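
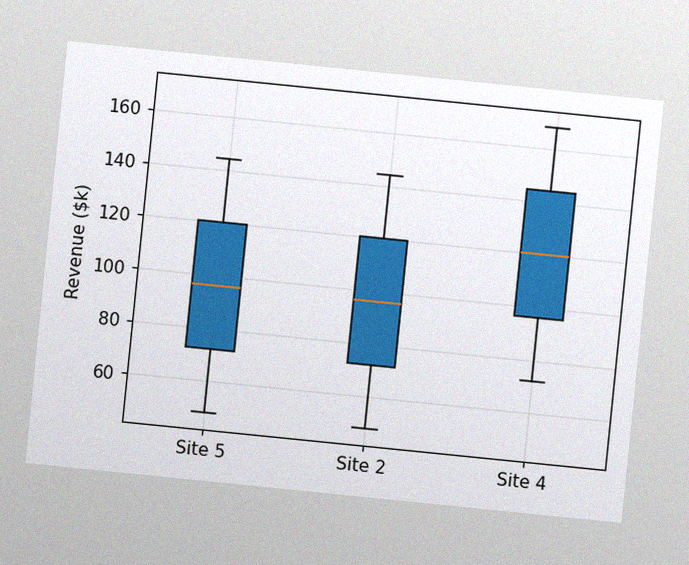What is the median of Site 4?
The chart is tilted about 6° clockwise, with some photo noise. The median line in the Site 4 box sits at $120k.

$120k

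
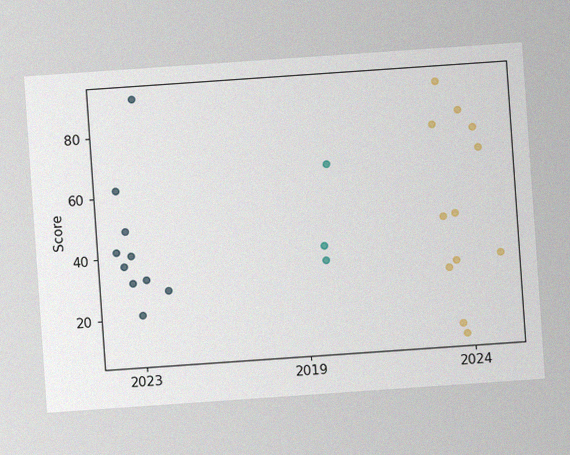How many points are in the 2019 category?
3

The chart is tilted about 4° counter-clockwise, with some photo noise. Counting the markers in the 2019 column gives 3.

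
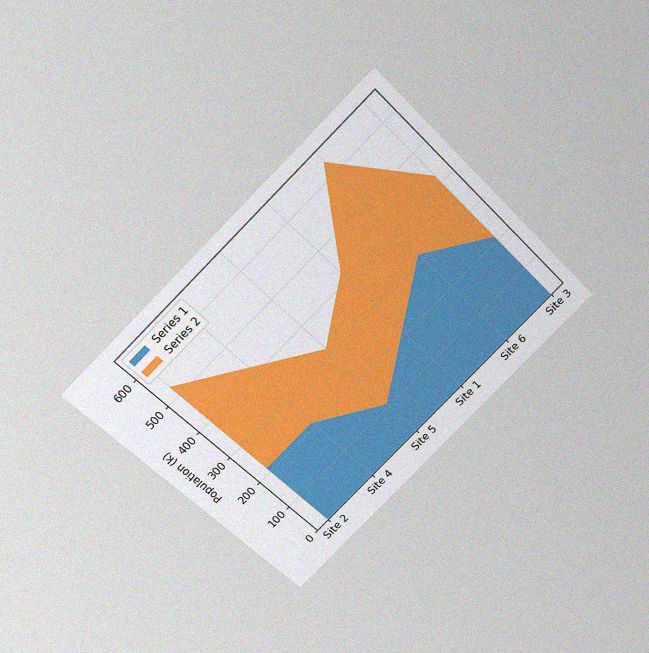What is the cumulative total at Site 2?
The chart is tilted about 45° counter-clockwise and viewed slightly from above, with some photo noise. The stacked total at Site 2 reaches 530k.

530k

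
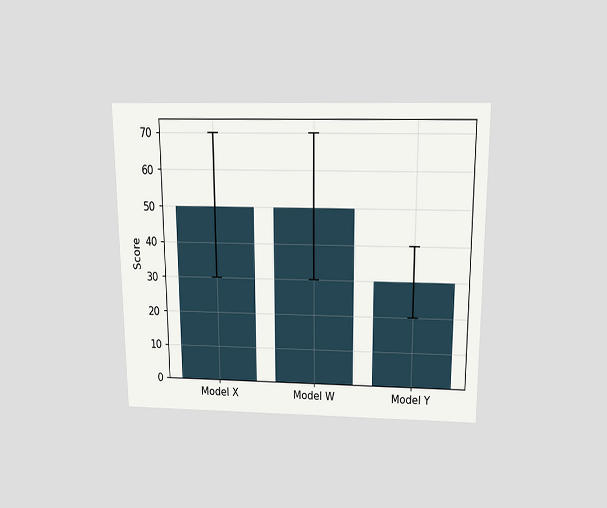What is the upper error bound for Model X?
70

The chart is viewed slightly from above. The Model X bar's upper whisker reaches 70.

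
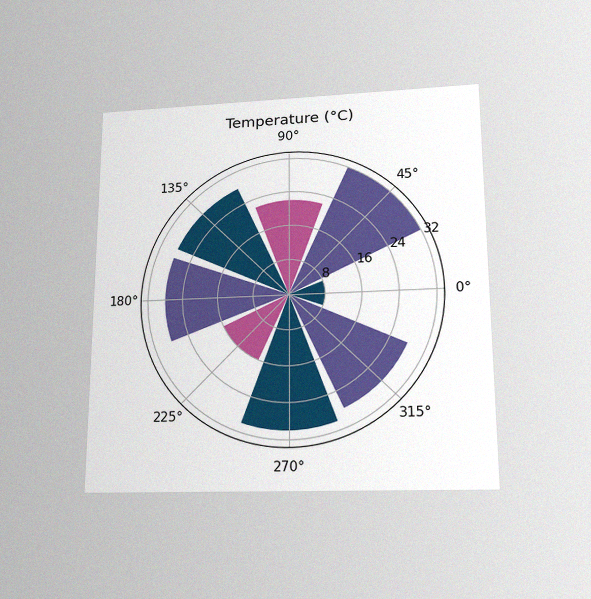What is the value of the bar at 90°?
The chart is viewed slightly from below, with some photo noise. The bar at 90° reaches 22°C on the radial axis.

22°C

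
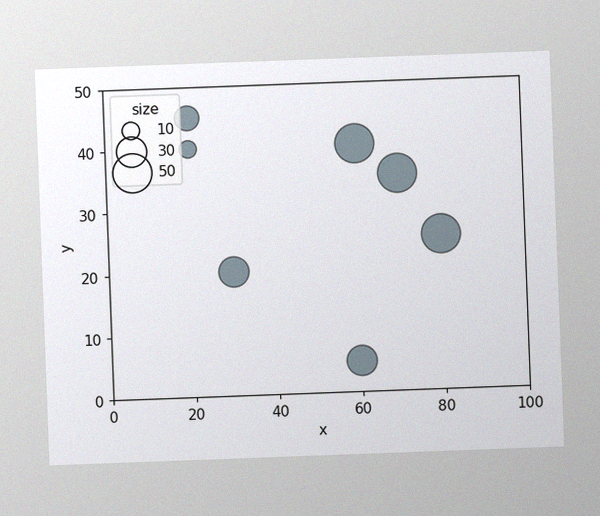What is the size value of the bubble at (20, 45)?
20

The chart is tilted about 2° counter-clockwise, with some photo noise. Matching the bubble at (20, 45) against the size legend gives 20.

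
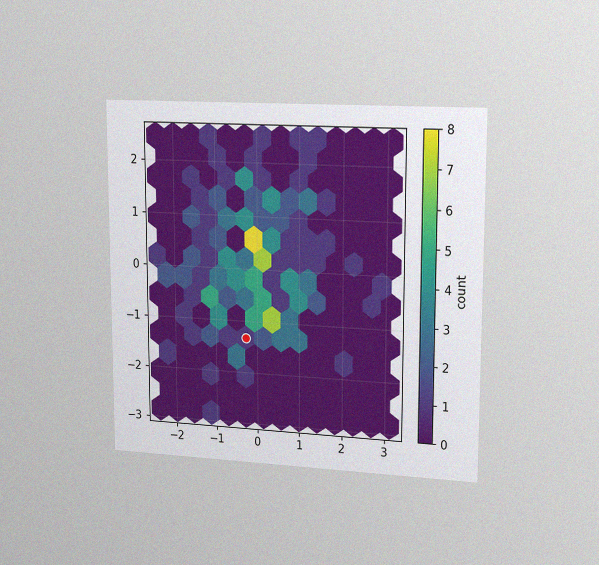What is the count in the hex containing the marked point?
The chart is viewed slightly from the right, with some photo noise. The marked hex reads 1 on the colorbar.

1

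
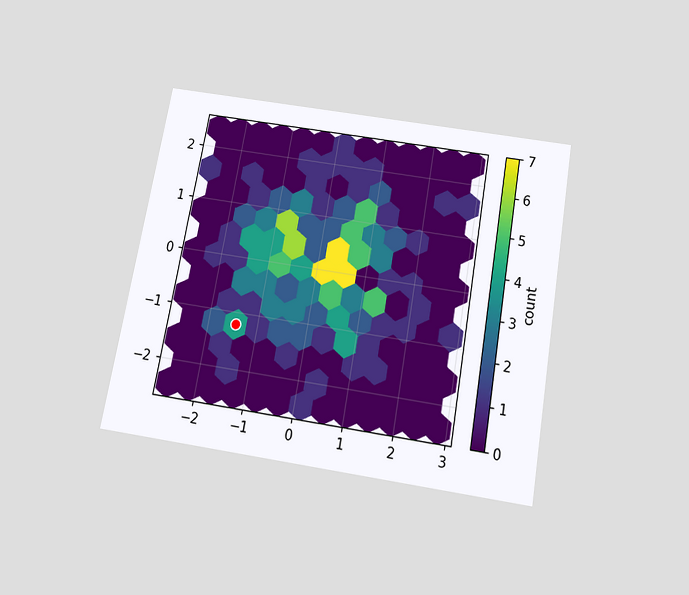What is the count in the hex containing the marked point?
The chart is tilted about 10° clockwise and viewed slightly from below. The marked hex reads 4 on the colorbar.

4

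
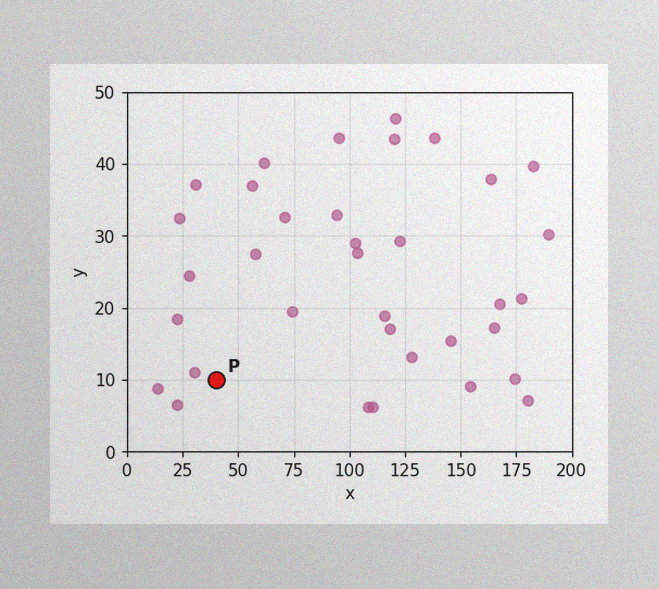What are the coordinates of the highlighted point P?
(40, 10)

The image has some photo noise and uneven lighting. Following the gridlines from P to each axis, P sits at (40, 10).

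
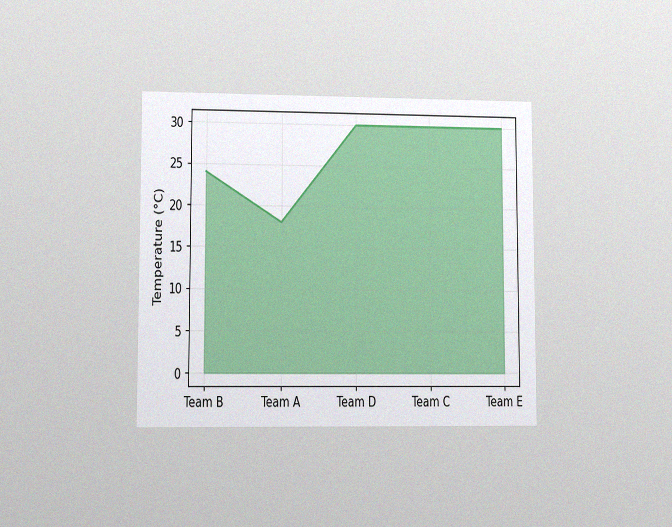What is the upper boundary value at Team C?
30°C

The chart is viewed at a slight angle, with some photo noise. At Team C the upper boundary is at 30°C.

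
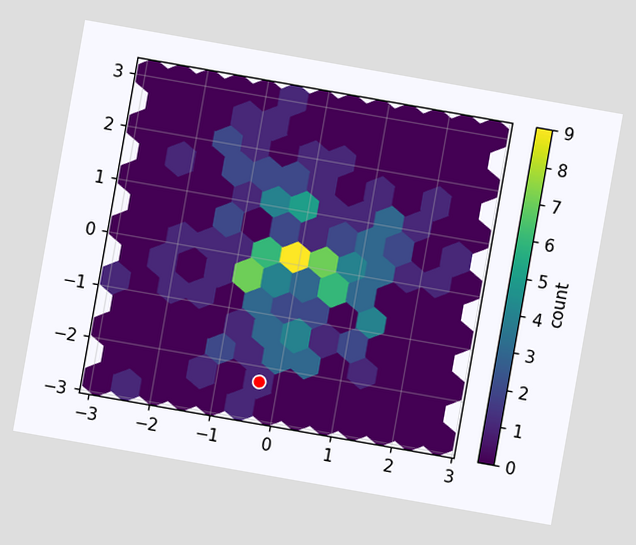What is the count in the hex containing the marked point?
1

The chart is tilted about 10° clockwise. The marked hex reads 1 on the colorbar.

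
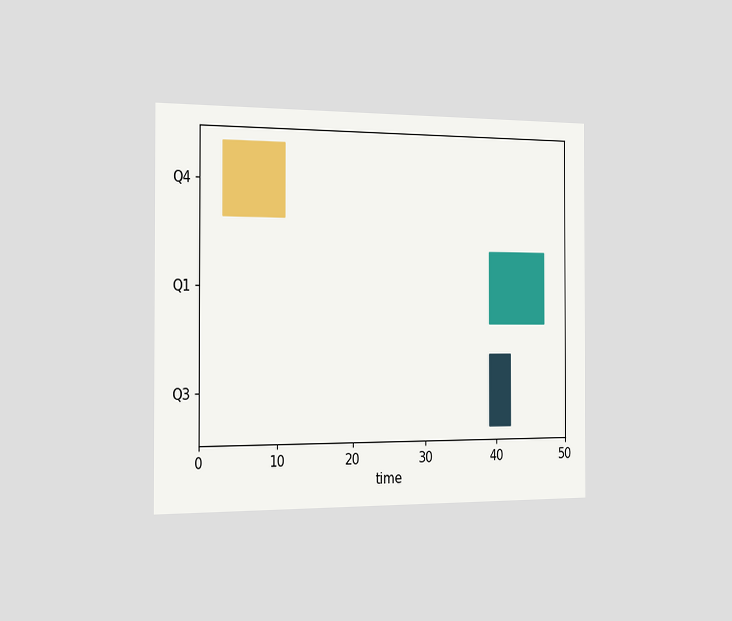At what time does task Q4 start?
The chart is viewed slightly from the left. The Q4 bar begins at t=3.

3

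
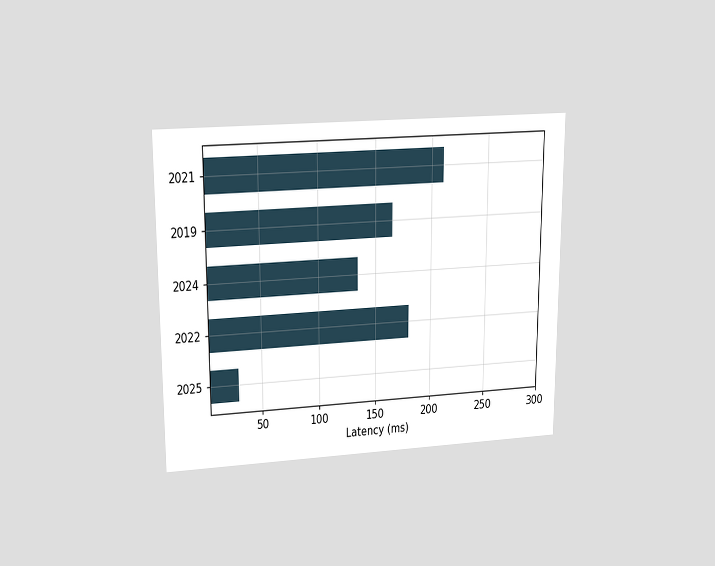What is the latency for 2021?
The chart is viewed slightly from above. Reading along the chart's x-axis, the 2021 bar reaches 210ms.

210ms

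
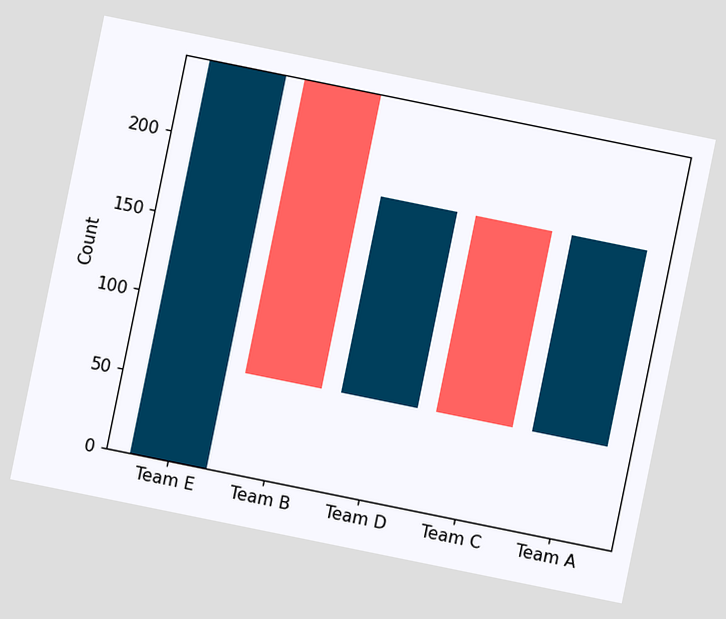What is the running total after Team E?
The chart is tilted about 11° clockwise. After Team E the running total reaches 248.

248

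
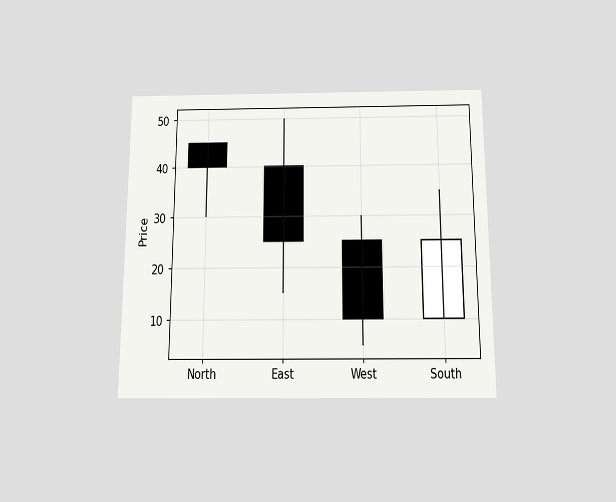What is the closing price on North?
The chart is viewed slightly from below. The North candle closes at 40.

40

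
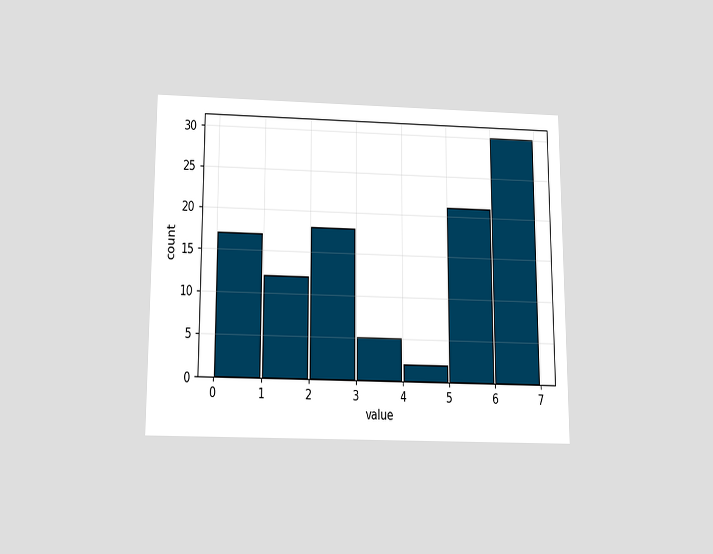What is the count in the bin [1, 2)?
12

The chart is viewed slightly from below. The [1, 2) bin has height 12.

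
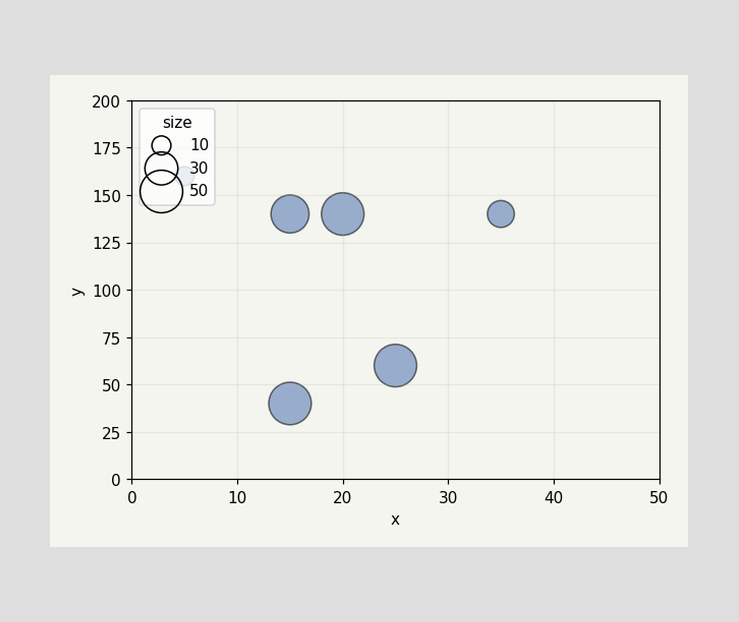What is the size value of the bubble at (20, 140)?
Matching the bubble at (20, 140) against the size legend gives 50.

50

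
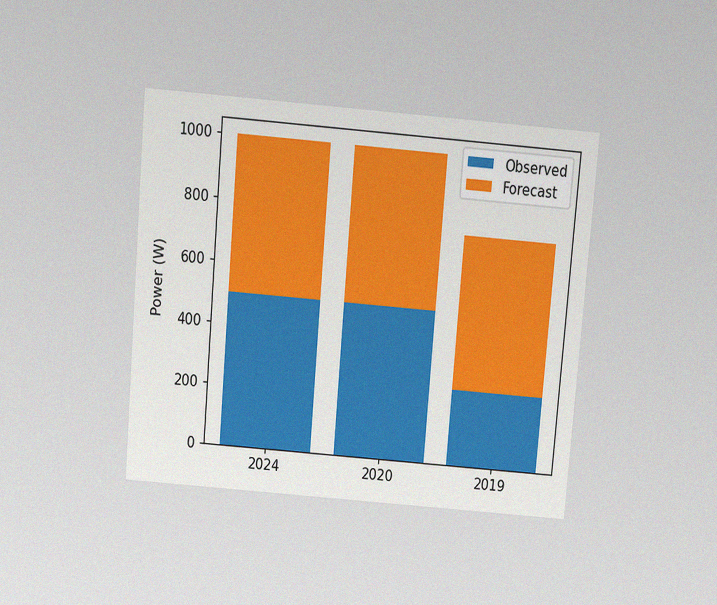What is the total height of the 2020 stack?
The chart is tilted about 5° clockwise and viewed slightly from above, with some photo noise. The 2020 stack's top reaches 1000W on the y-axis.

1000W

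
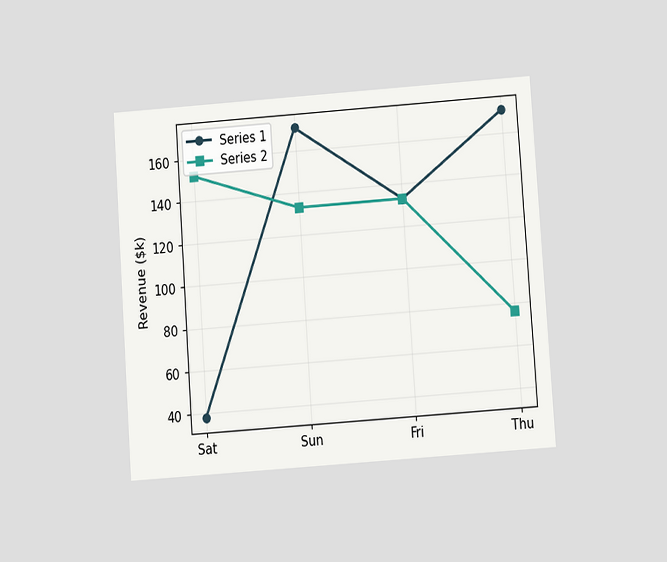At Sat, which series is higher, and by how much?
The chart is tilted about 4° counter-clockwise and viewed at a slight angle. At Sat, Series 2 sits above the other line by $114k.

Series 2, by $114k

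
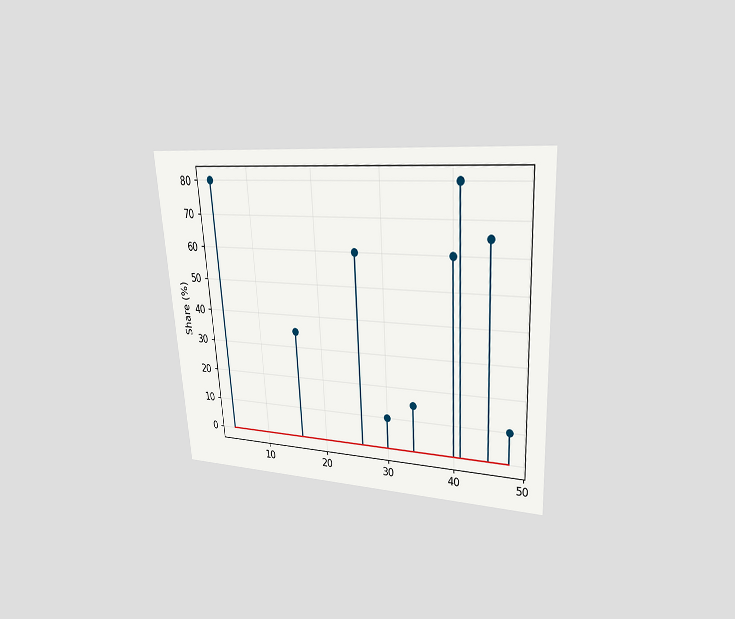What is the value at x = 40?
60%

The chart is tilted about 4° counter-clockwise and viewed at a slight angle. The stem at x=40 reaches 60%.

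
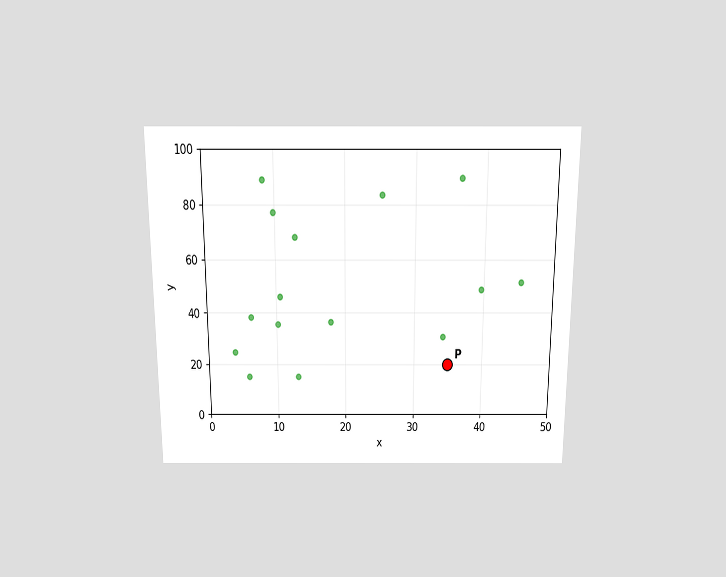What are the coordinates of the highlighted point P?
(35, 20)

The chart is viewed slightly from above. Following the gridlines from P to each axis, P sits at (35, 20).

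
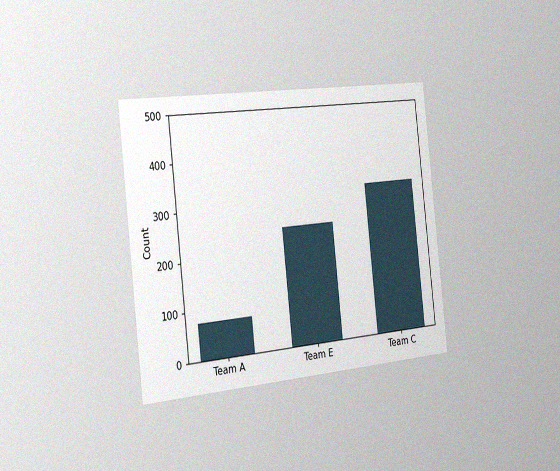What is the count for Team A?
The chart is tilted about 6° counter-clockwise and viewed slightly from the left, with some photo noise. Reading along the chart's y-axis, the Team A bar reaches 75.

75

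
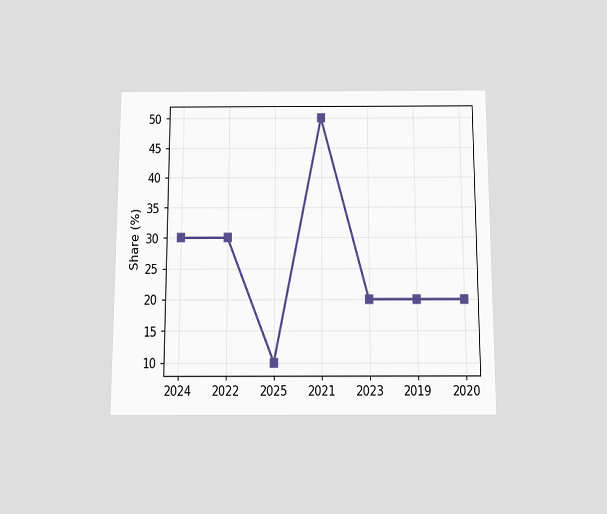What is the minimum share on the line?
The chart is viewed slightly from below. The lowest point is at 2025, and reading across to the y-axis gives 10%.

10%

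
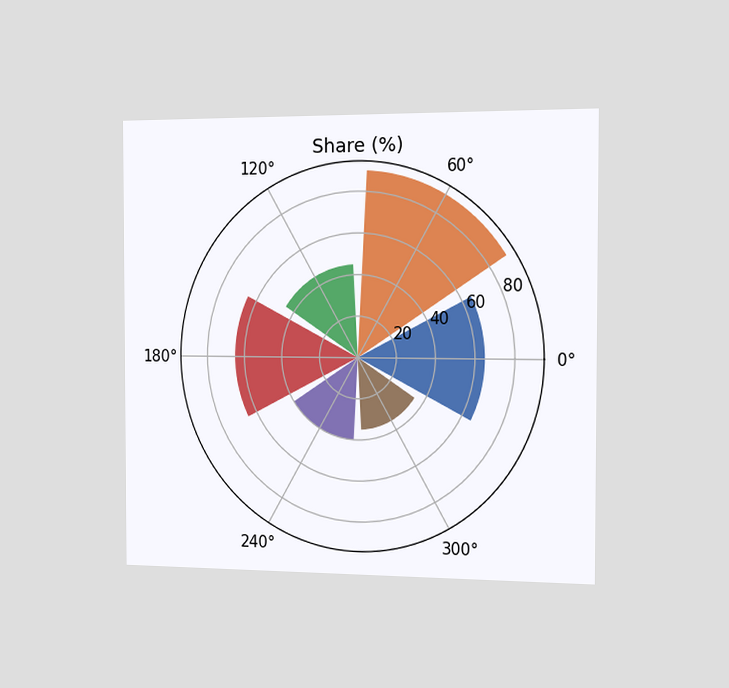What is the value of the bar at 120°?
The chart is viewed slightly from the right. The bar at 120° reaches 45% on the radial axis.

45%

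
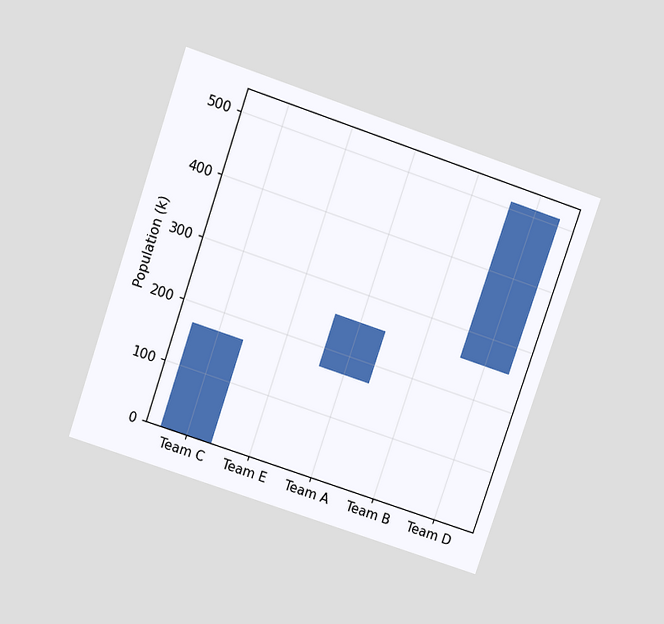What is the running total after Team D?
510k

The chart is tilted about 19° clockwise and viewed slightly from above. After Team D the running total reaches 510k.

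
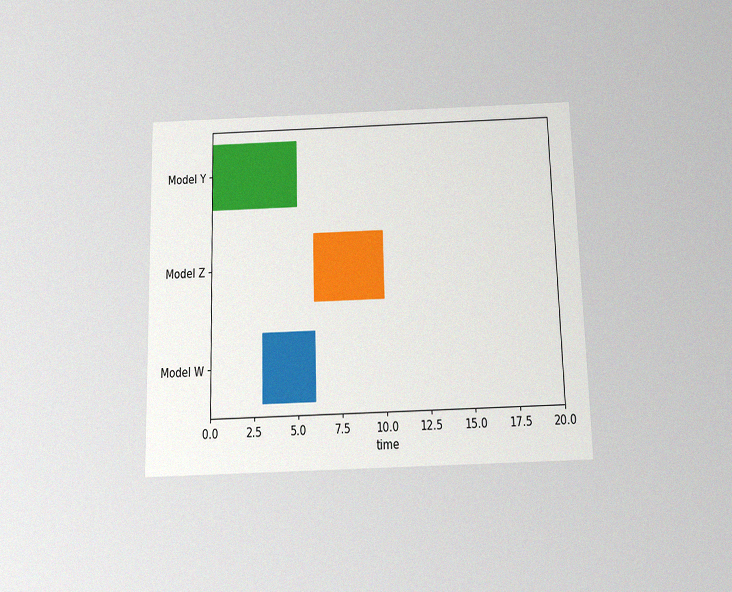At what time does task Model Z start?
The chart is viewed slightly from below, with some photo noise. The Model Z bar begins at t=6.

6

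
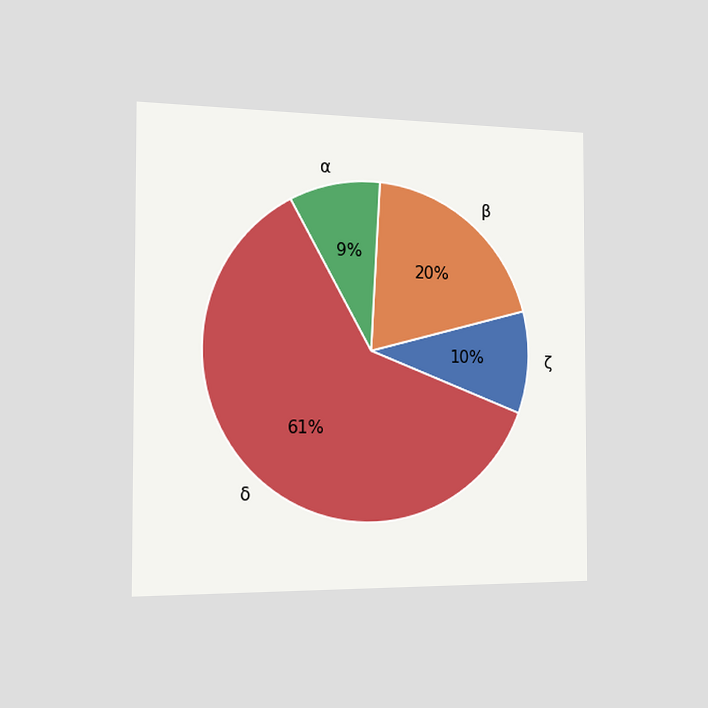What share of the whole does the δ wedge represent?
61%

The chart is viewed slightly from the left. The δ slice takes up 61% of the pie.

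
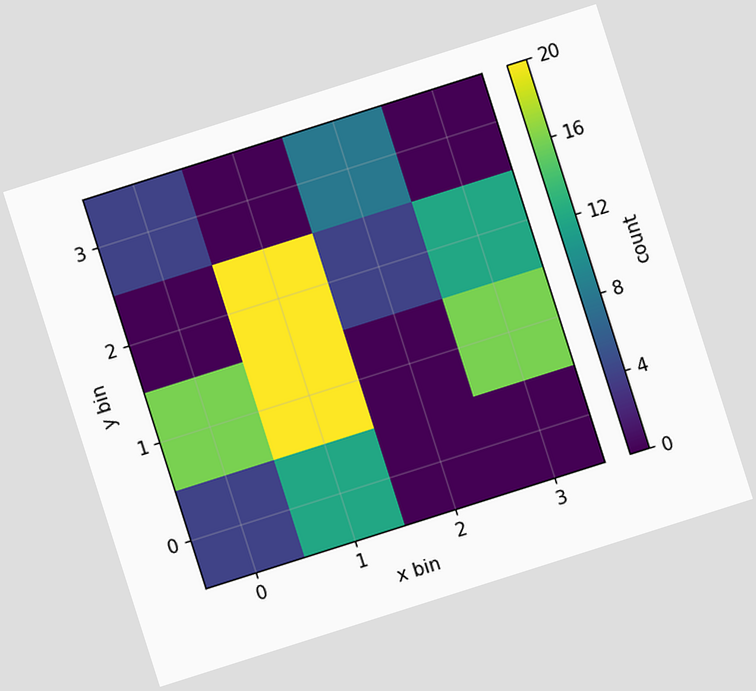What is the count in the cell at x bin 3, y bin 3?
The chart is tilted about 18° counter-clockwise. Matching the cell (3, 3) against the colorbar gives 0.

0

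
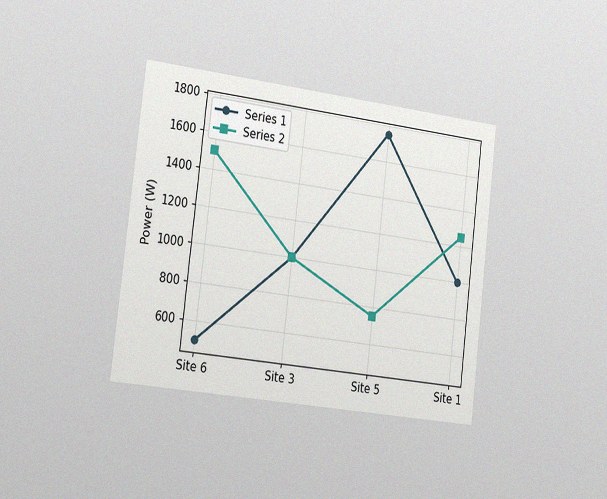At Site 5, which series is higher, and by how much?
Series 1, by 1000W

The chart is tilted about 7° clockwise and viewed slightly from the left, with some photo noise. At Site 5, Series 1 sits above the other line by 1000W.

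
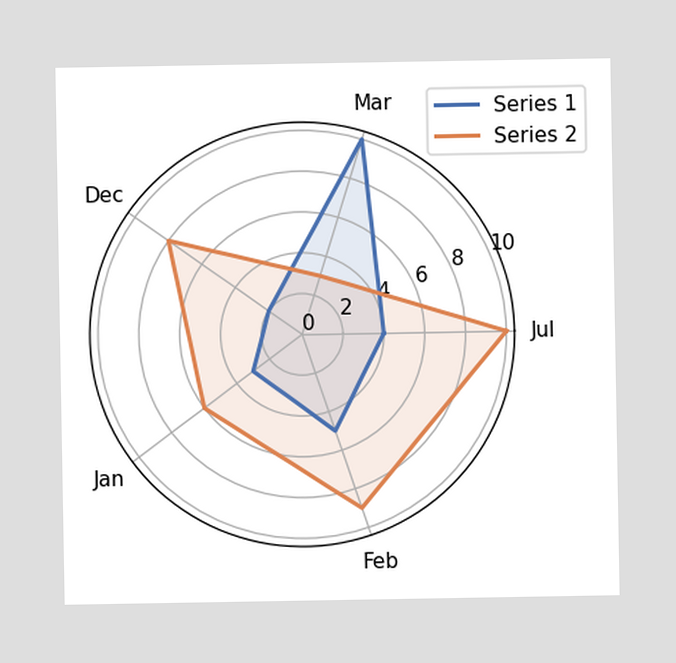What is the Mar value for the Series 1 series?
On the Mar axis, Series 1 reaches 10.

10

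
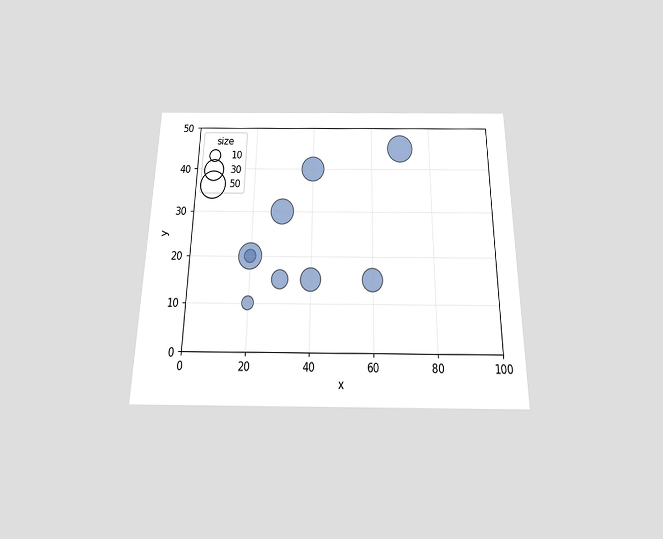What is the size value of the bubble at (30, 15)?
The chart is viewed slightly from below. Matching the bubble at (30, 15) against the size legend gives 20.

20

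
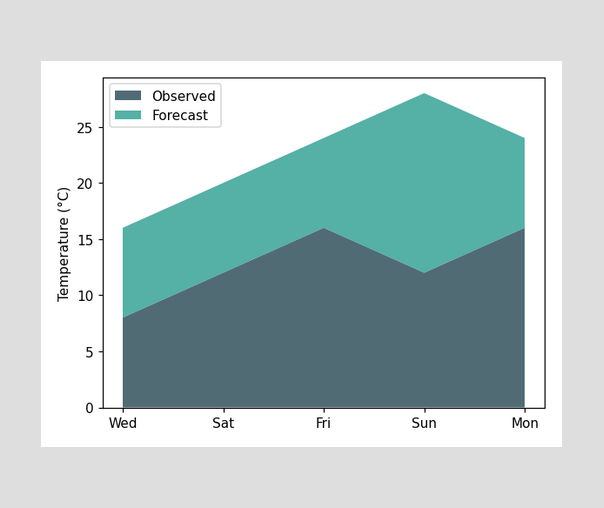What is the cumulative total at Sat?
20°C

The stacked total at Sat reaches 20°C.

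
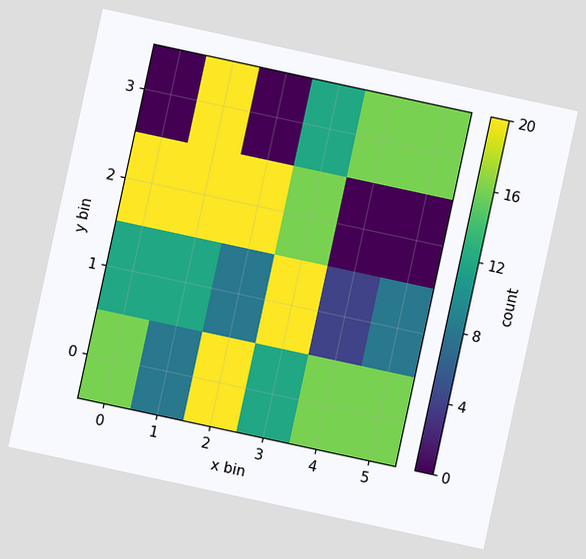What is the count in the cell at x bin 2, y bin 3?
The chart is tilted about 12° clockwise. Matching the cell (2, 3) against the colorbar gives 0.

0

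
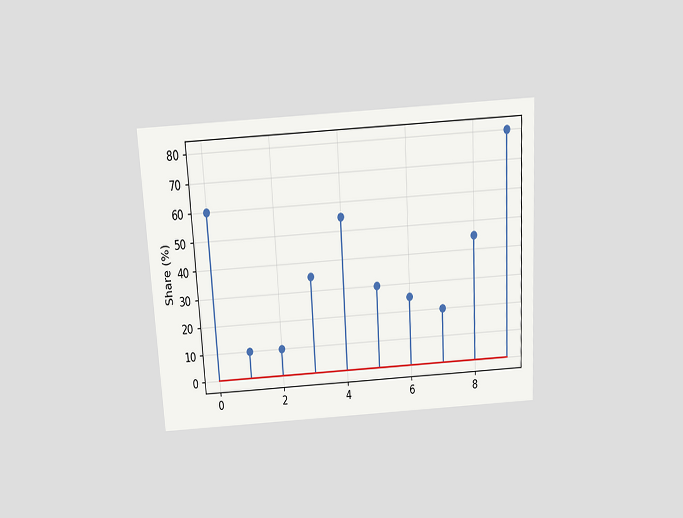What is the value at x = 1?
10%

The chart is tilted about 3° counter-clockwise and viewed slightly from above. The stem at x=1 reaches 10%.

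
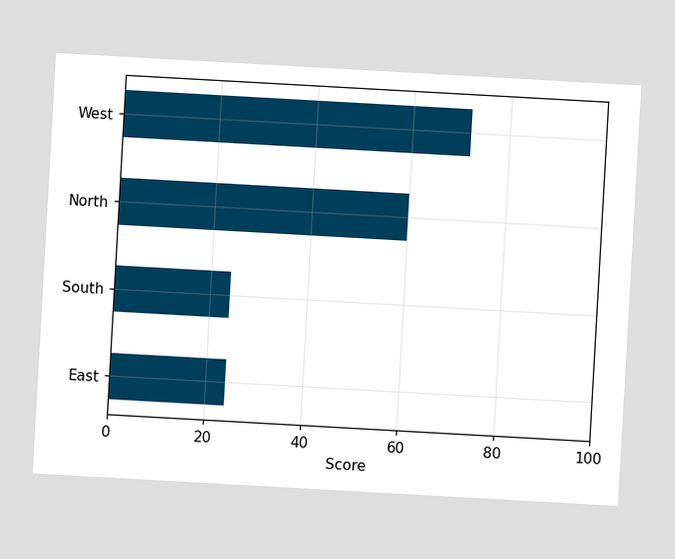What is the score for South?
The chart is tilted about 3° clockwise. Reading along the chart's x-axis, the South bar reaches 24.

24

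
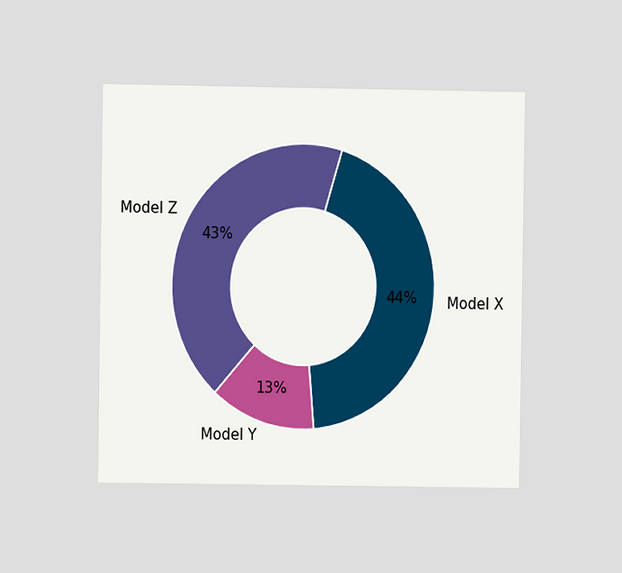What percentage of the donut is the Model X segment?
The chart is viewed at a slight angle. The Model X segment takes up 44% of the ring.

44%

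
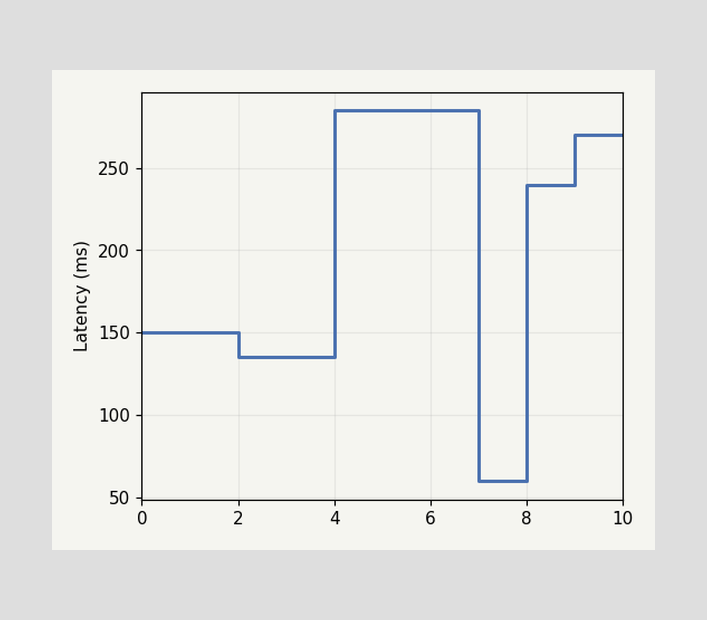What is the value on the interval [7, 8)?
On [7, 8) the step sits at 60ms.

60ms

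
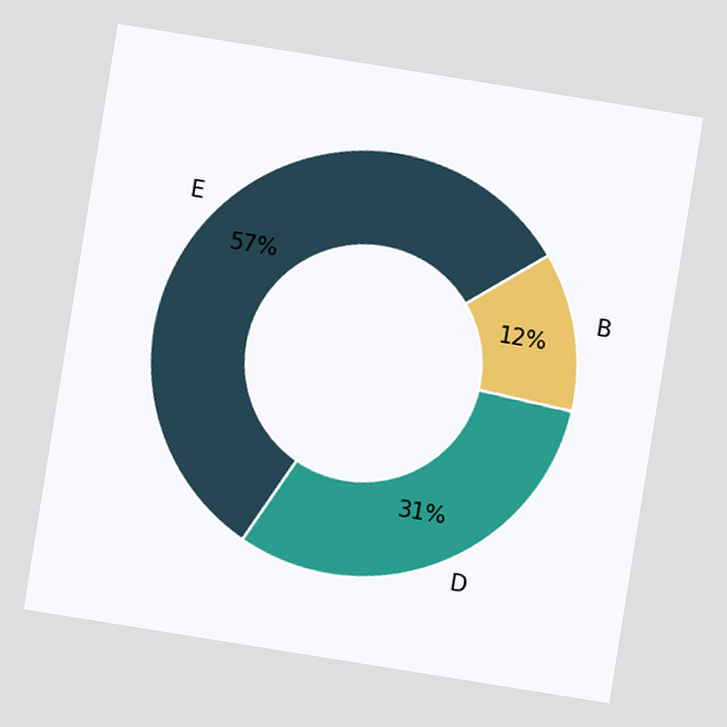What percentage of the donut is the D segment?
31%

The chart is tilted about 9° clockwise. The D segment takes up 31% of the ring.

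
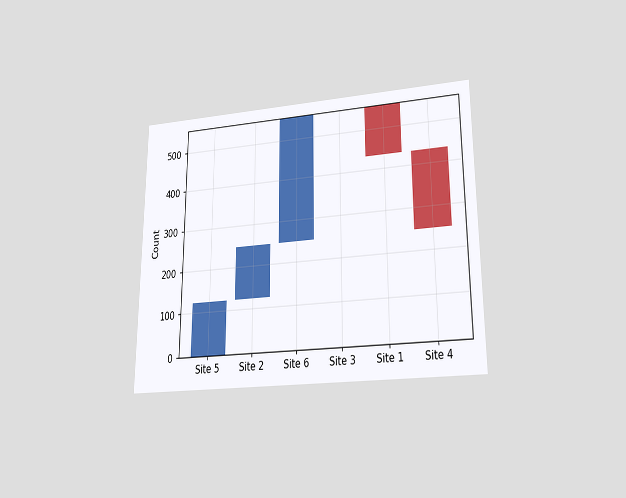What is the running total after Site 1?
The chart is viewed at a slight angle. After Site 1 the running total reaches 434.

434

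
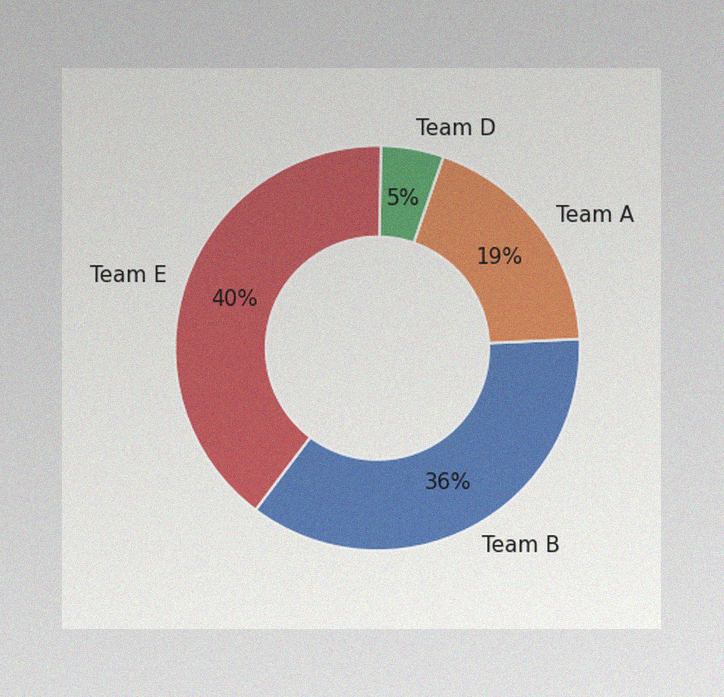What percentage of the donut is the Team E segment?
40%

The image has some photo noise and uneven lighting. The Team E segment takes up 40% of the ring.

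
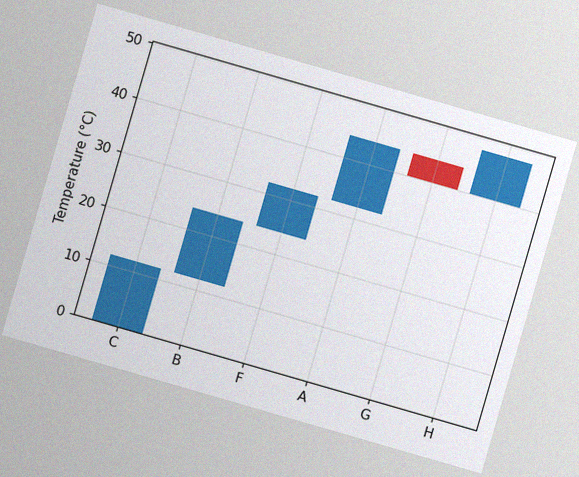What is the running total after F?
32°C

The chart is tilted about 16° clockwise, with some photo noise. After F the running total reaches 32°C.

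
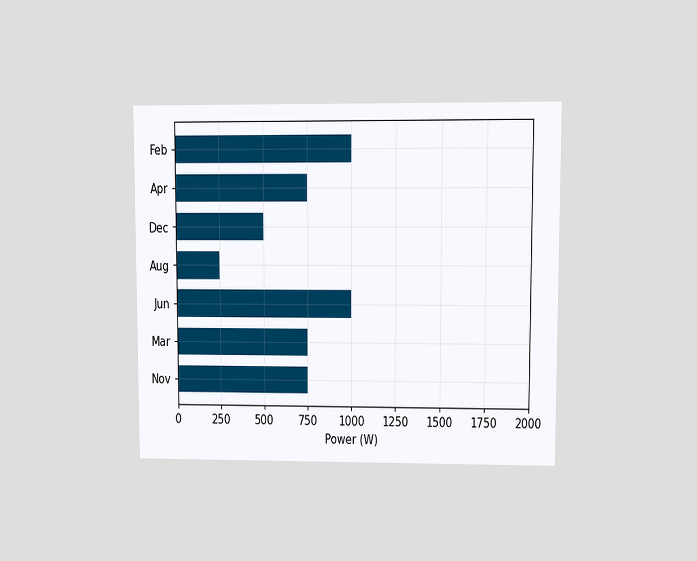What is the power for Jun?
The chart is viewed at a slight angle. Reading along the chart's x-axis, the Jun bar reaches 1000W.

1000W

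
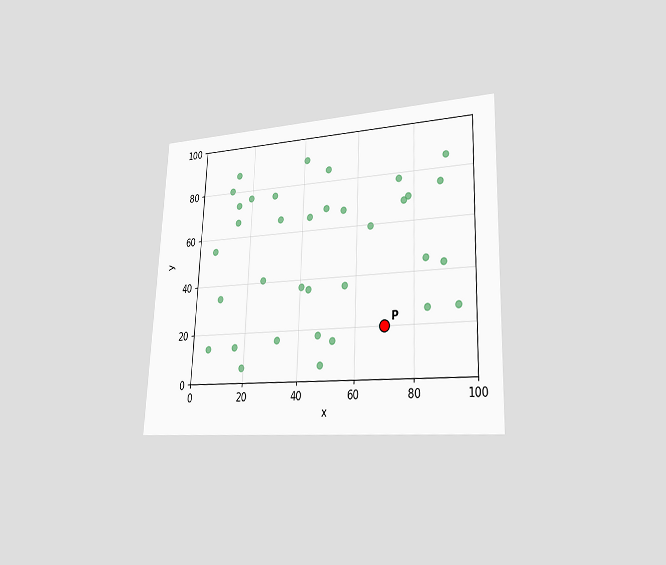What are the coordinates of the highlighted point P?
(70, 20)

The chart is tilted about 2° clockwise and viewed slightly from the right. Following the gridlines from P to each axis, P sits at (70, 20).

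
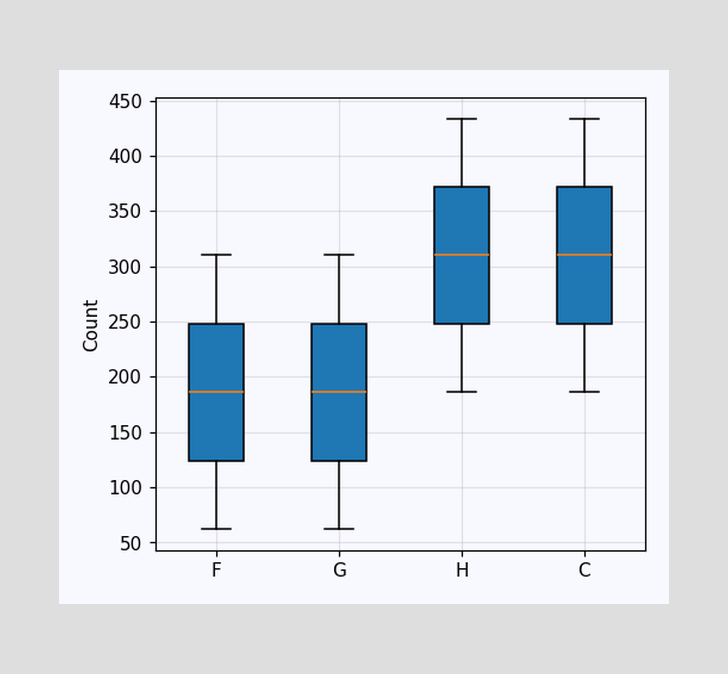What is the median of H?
The median line in the H box sits at 310.

310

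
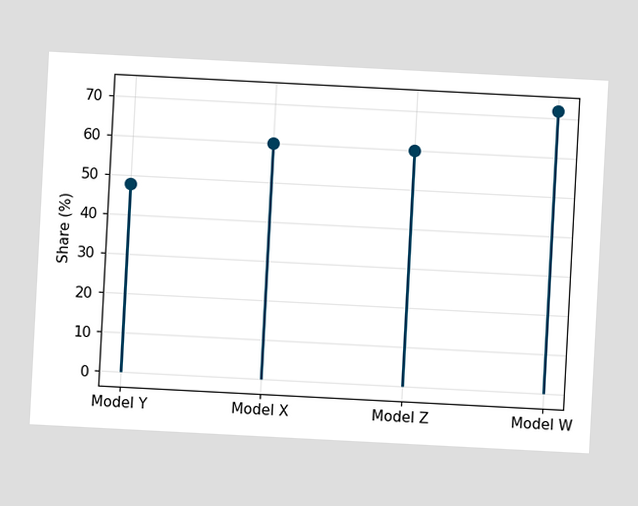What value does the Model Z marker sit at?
The chart is tilted about 3° clockwise. The Model Z marker sits at 60%.

60%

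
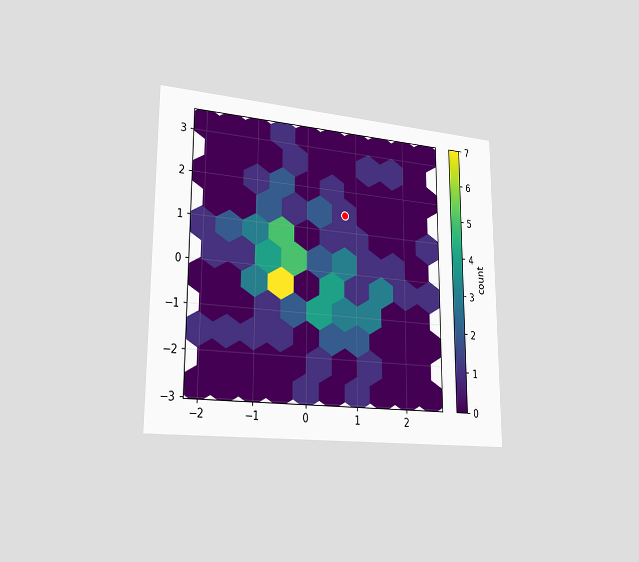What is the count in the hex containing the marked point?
The chart is viewed slightly from the left. The marked hex reads 1 on the colorbar.

1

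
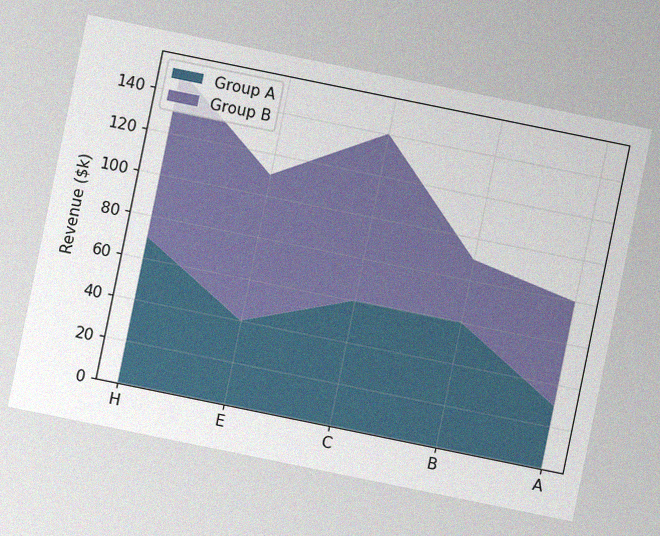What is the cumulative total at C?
$140k

The chart is tilted about 12° clockwise, with some photo noise. The stacked total at C reaches $140k.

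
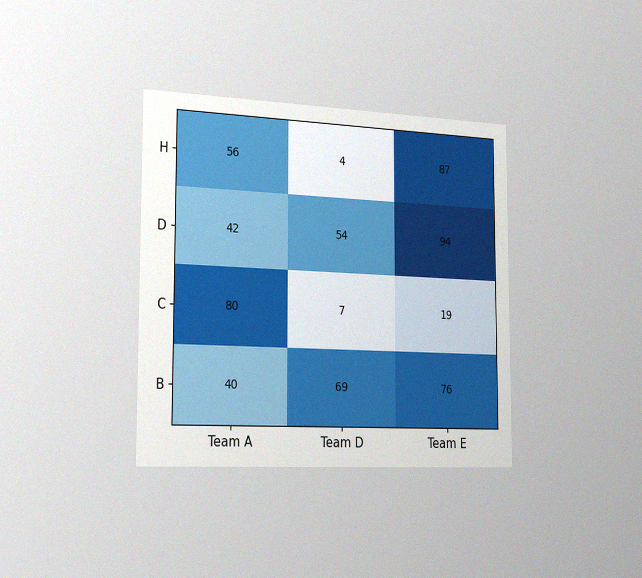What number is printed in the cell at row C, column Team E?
The chart is viewed slightly from the left, with some photo noise. The (C, Team E) cell reads 19.

19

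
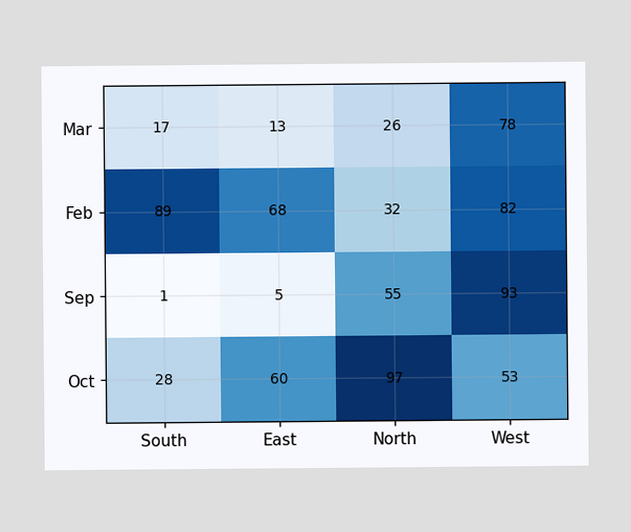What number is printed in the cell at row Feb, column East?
68

The (Feb, East) cell reads 68.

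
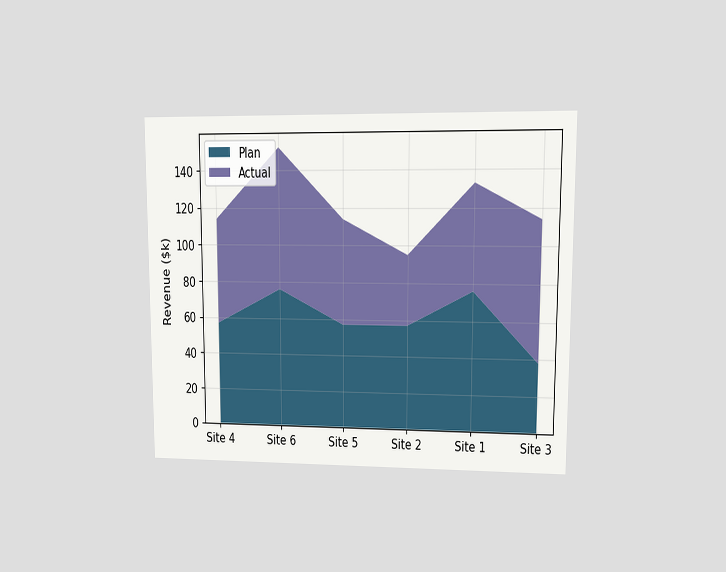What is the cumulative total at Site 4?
$114k

The chart is viewed at a slight angle. The stacked total at Site 4 reaches $114k.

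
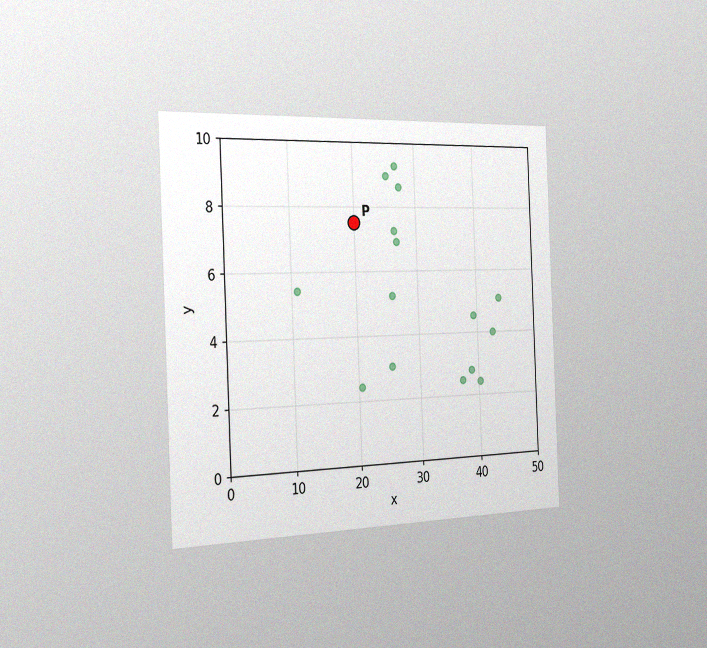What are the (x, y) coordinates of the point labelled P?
(20, 7.5)

The chart is tilted about 2° counter-clockwise and viewed slightly from the left, with some photo noise. Following the gridlines from P to each axis, P sits at (20, 7.5).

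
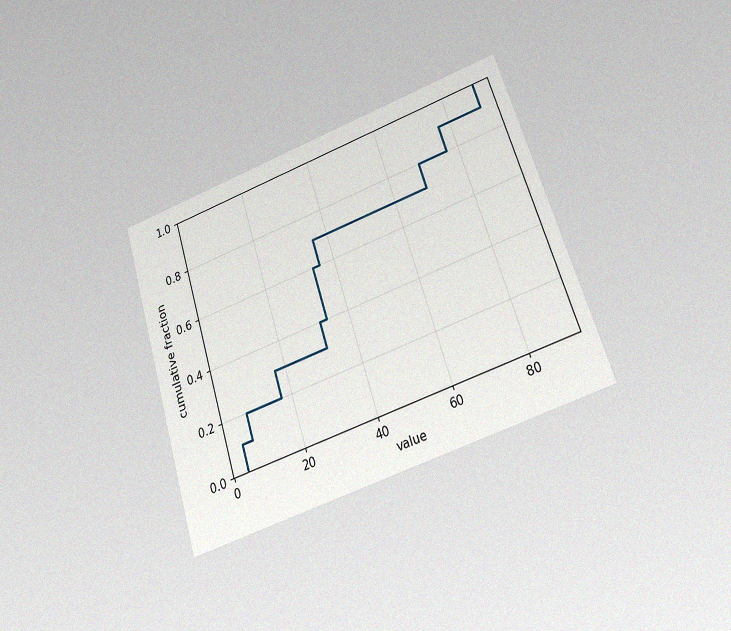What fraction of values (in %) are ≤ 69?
80%

The chart is tilted about 18° counter-clockwise and viewed at a slight angle, with some photo noise. At x=69 the ECDF step is at 80%.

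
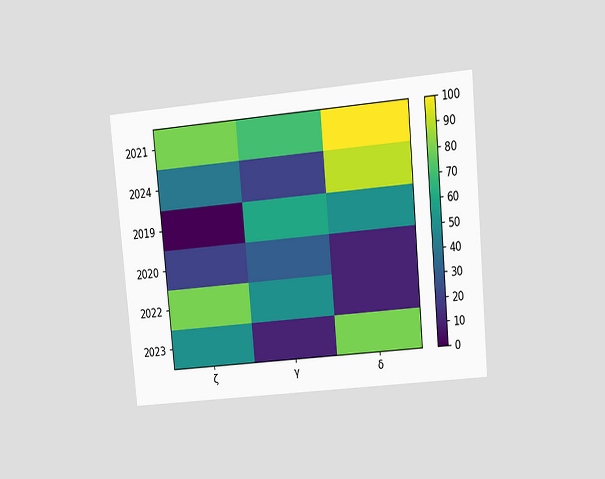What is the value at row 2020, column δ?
10

The chart is tilted about 5° counter-clockwise and viewed at a slight angle. Matching cell (2020, δ) against the colorbar gives 10.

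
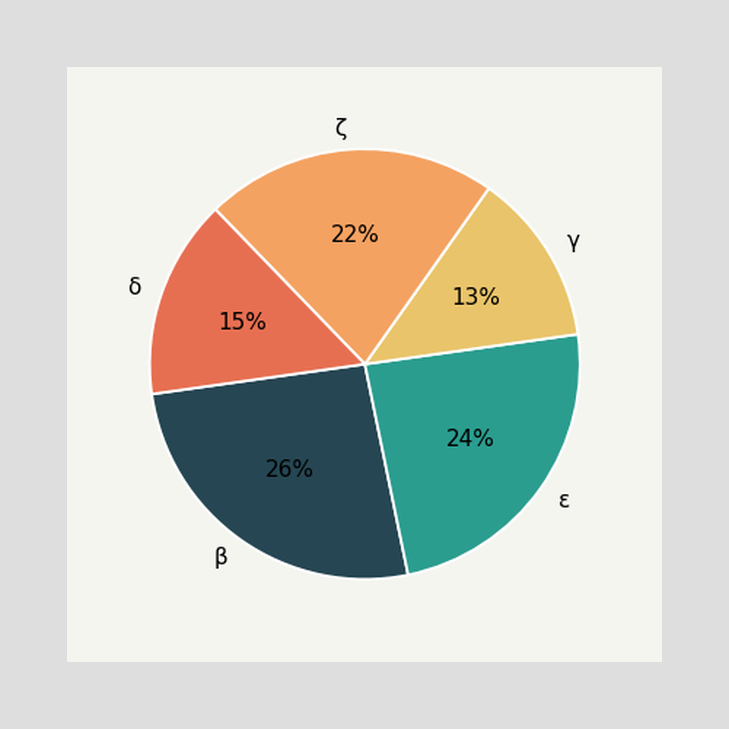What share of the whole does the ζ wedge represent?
22%

The ζ slice takes up 22% of the pie.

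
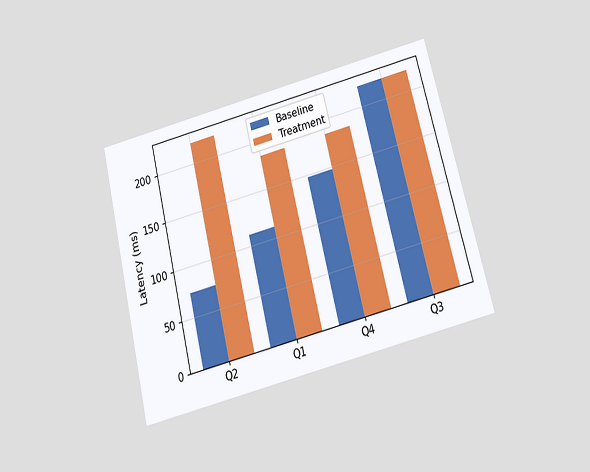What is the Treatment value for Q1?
The chart is tilted about 14° counter-clockwise and viewed slightly from below. The Treatment bar at Q1 reaches 185ms on the y-axis.

185ms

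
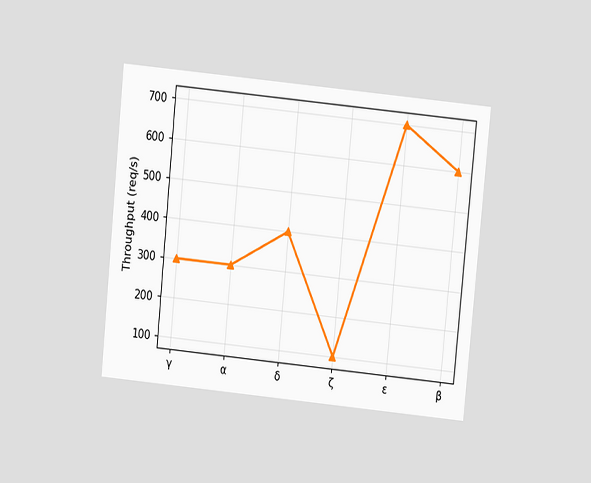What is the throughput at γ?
The chart is tilted about 6° clockwise and viewed at a slight angle. At γ, the line is at 300req/s.

300req/s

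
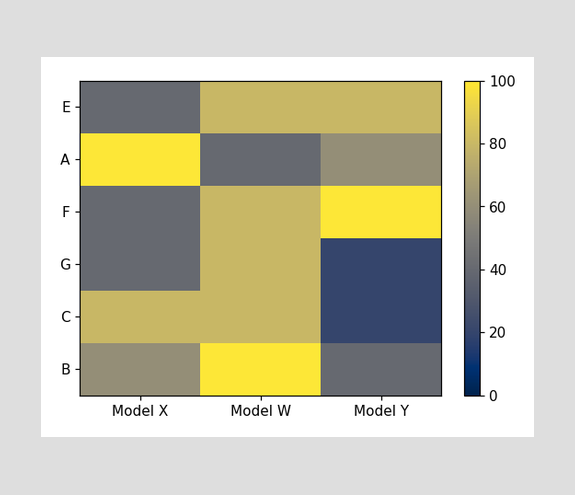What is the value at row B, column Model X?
Matching cell (B, Model X) against the colorbar gives 60.

60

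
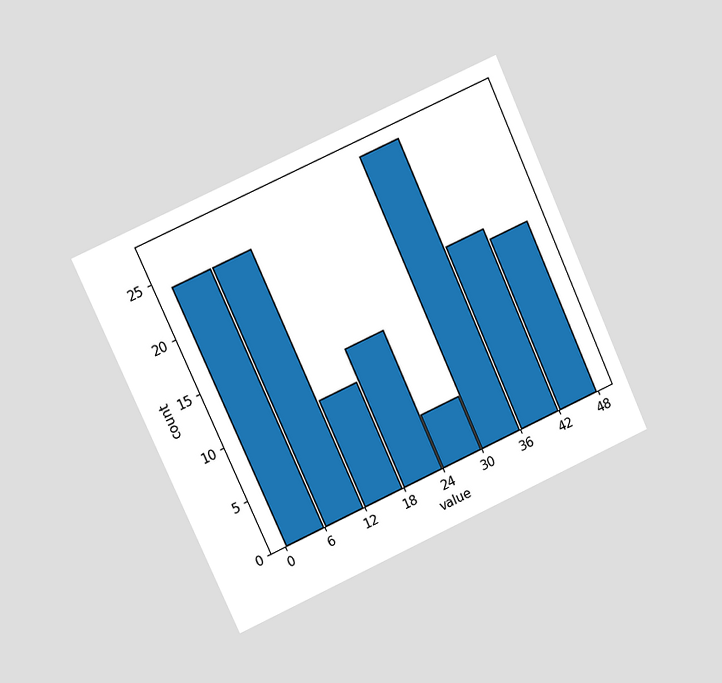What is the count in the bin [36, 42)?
17

The chart is tilted about 24° counter-clockwise and viewed at a slight angle. The [36, 42) bin has height 17.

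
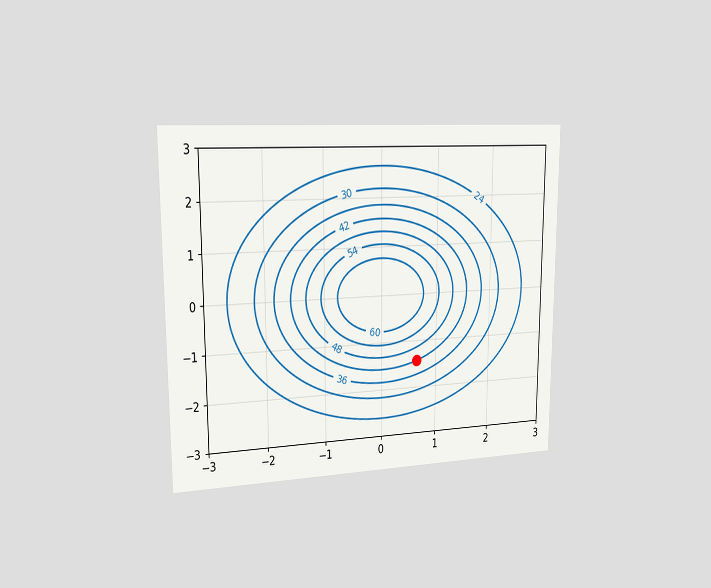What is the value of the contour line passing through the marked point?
42

The chart is viewed slightly from the left. The marked point sits on the contour labelled 42.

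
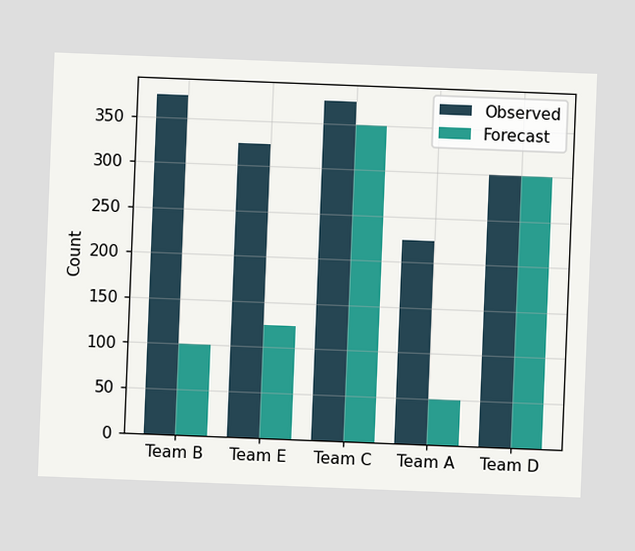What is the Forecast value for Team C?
The chart is tilted about 2° clockwise. The Forecast bar at Team C reaches 350 on the y-axis.

350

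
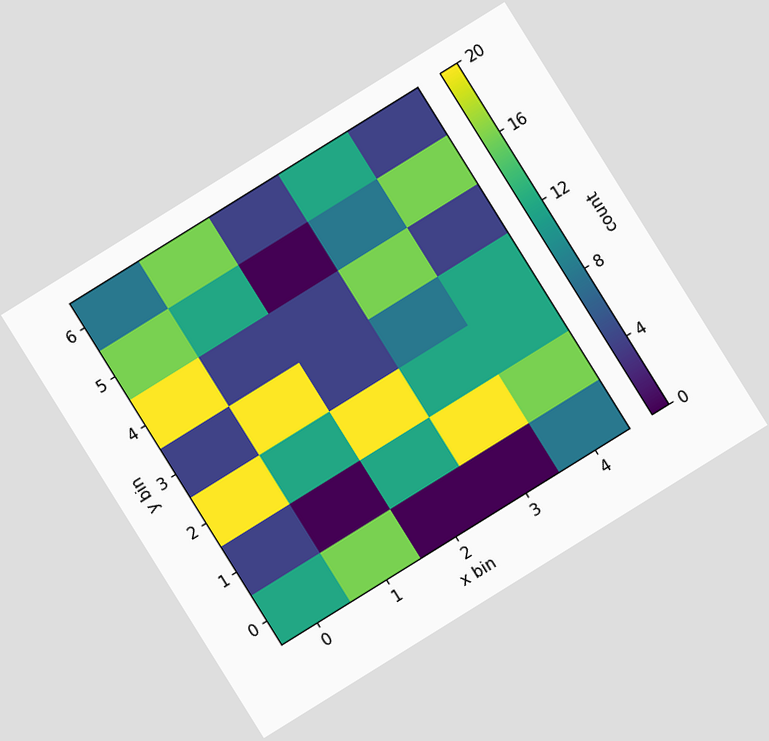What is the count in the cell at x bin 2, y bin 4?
4

The chart is tilted about 32° counter-clockwise. Matching the cell (2, 4) against the colorbar gives 4.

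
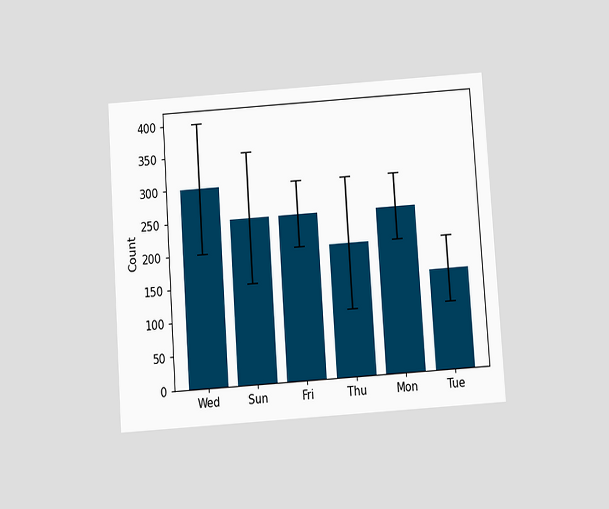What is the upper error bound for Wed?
400

The chart is tilted about 4° counter-clockwise and viewed slightly from below. The Wed bar's upper whisker reaches 400.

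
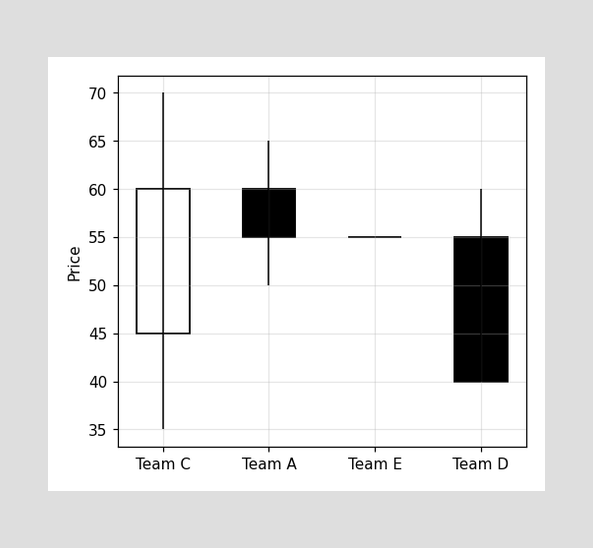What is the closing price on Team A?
The Team A candle closes at 55.

55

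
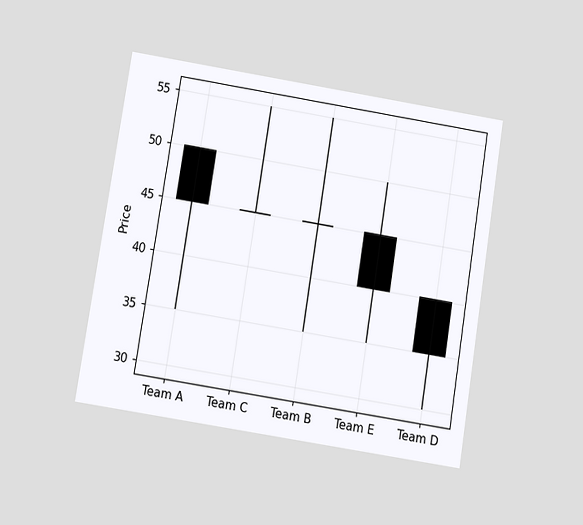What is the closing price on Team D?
35

The chart is tilted about 9° clockwise and viewed at a slight angle. The Team D candle closes at 35.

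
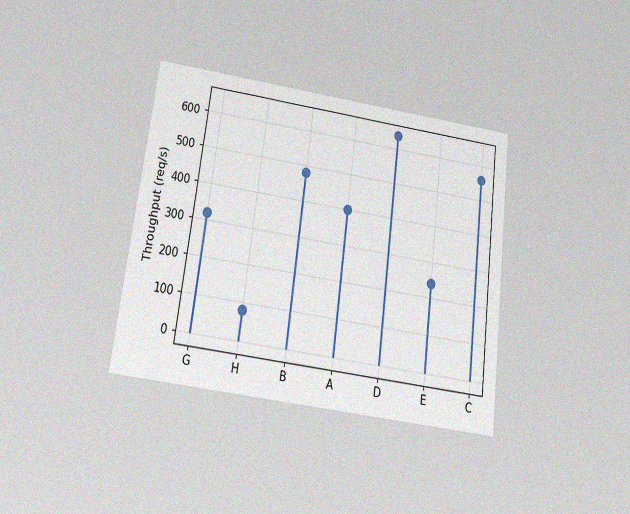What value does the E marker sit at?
240req/s

The chart is tilted about 7° clockwise and viewed slightly from below, with some photo noise. The E marker sits at 240req/s.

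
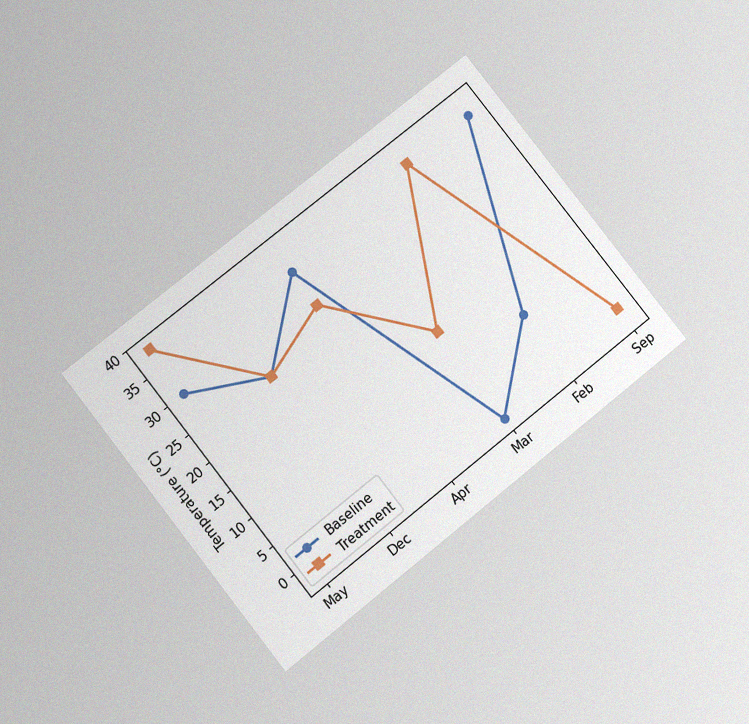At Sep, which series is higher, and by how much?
The chart is tilted about 38° counter-clockwise and viewed slightly from below, with some photo noise. At Sep, Baseline sits above the other line by 36°C.

Baseline, by 36°C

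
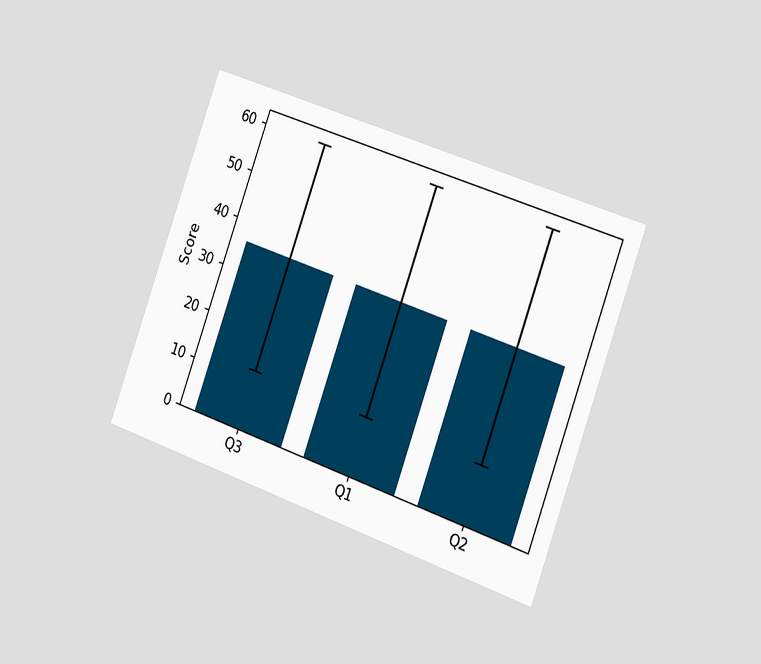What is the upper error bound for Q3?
60

The chart is tilted about 20° clockwise and viewed slightly from the right. The Q3 bar's upper whisker reaches 60.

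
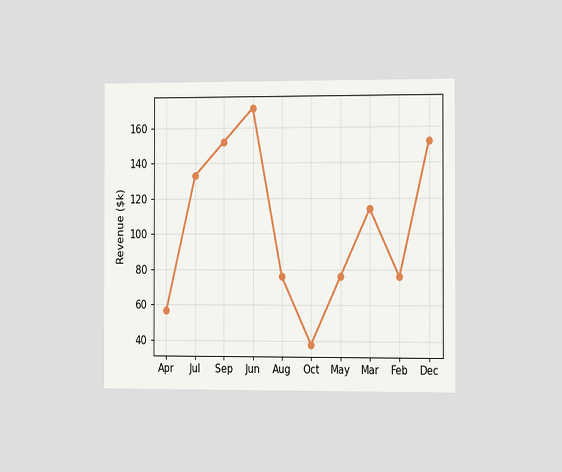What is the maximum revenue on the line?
The chart is viewed slightly from the right. The highest point is at Jun, and reading across to the y-axis gives $171k.

$171k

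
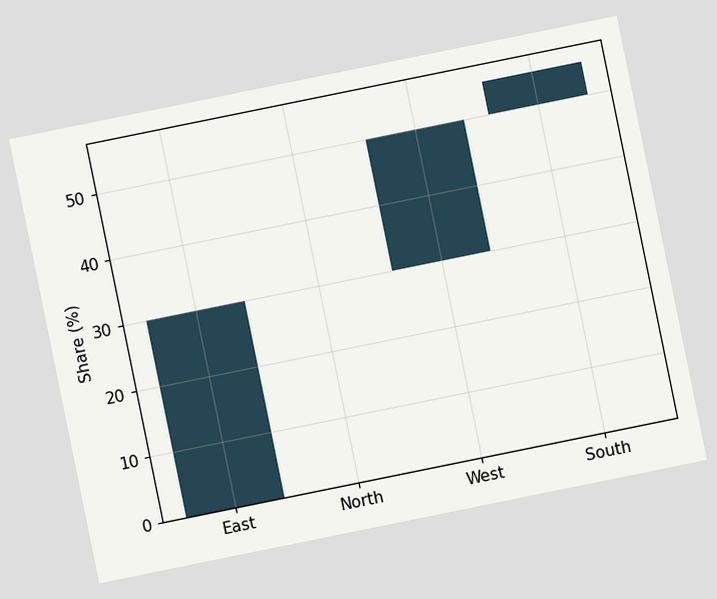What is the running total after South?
55%

The chart is tilted about 11° counter-clockwise. After South the running total reaches 55%.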